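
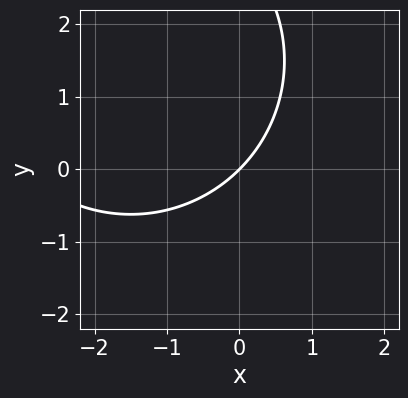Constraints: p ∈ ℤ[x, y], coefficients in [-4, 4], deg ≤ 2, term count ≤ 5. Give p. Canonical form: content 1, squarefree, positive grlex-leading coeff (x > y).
1. The degree is 2 — the shape is more complex than any degree-1 curve.
2. Observable constraints: one y-axis crossing is at y = 0; one x-axis crossing is at x = 0.
3. These observations pin down the coefficients.

x^2 + y^2 + 3*x - 3*y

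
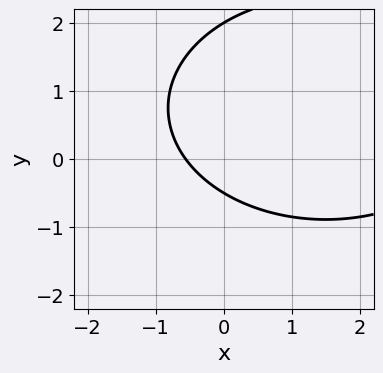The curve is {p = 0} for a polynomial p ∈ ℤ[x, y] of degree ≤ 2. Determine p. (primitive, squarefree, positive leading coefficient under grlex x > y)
x^2 + 2*y^2 - 3*x - 3*y - 2

(a) deg p = 2.
(b) Checking where it meets the axes: it meets the y-axis at y = 2 (among the integer gridlines).
(c) These observations pin down the coefficients.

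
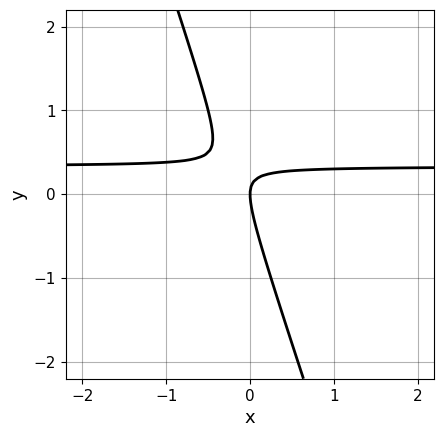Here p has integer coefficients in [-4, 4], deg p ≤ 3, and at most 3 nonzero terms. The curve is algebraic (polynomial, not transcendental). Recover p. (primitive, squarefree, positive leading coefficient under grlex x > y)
1. The degree is 2 — a generic line meets the curve in up to 2 points.
2. Reading off the gridlines: it meets the y-axis at y = 0 (among the integer gridlines); one x-axis crossing is at x = 0.
3. Assembling these constraints gives the stated polynomial.

3*x*y + y^2 - x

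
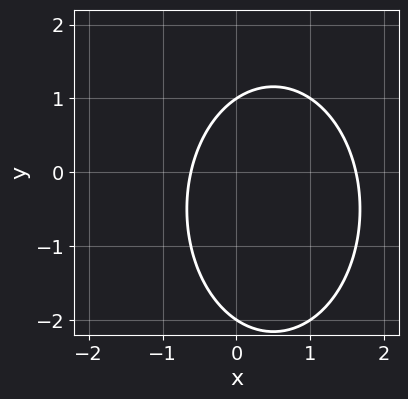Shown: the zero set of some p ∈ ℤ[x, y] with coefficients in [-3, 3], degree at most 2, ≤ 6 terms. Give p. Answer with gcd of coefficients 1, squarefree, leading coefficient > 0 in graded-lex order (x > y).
First, degree: the shape is more complex than any degree-1 curve, so deg p = 2.
Then, observable constraints: among the integer gridlines, it crosses the y-axis at y ∈ {-2, 1}.
Finally, solving for integer coefficients yields p as stated.

2*x^2 + y^2 - 2*x + y - 2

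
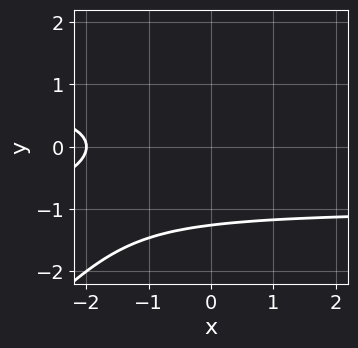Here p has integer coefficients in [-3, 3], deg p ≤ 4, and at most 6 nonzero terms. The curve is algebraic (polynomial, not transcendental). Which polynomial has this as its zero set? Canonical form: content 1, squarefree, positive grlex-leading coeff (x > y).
First, degree: no degree-2 curve has this shape, so deg p = 3.
Then, from the axis intercepts and sections: it crosses the x-axis at the gridline x = -2.
Finally, assembling these constraints gives the stated polynomial.

x*y^2 - y^3 - x - 2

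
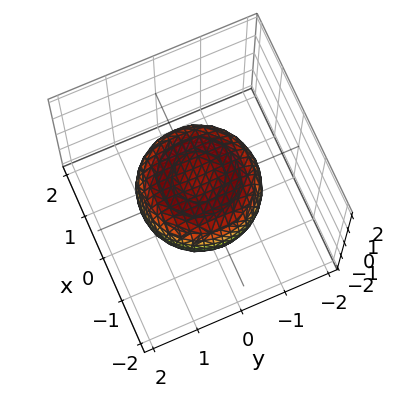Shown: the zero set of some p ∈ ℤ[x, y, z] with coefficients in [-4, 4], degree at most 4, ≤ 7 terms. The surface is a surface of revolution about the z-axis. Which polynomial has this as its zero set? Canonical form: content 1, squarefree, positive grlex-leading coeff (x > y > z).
(a) deg p = 4. The shape is more complex than any degree-3 surface.
(b) By symmetry, the surface is invariant under rotation about z: p = q(x² + y², z).
(c) Against the integer gridlines: a circular section at z = 0 has radius between 1 and 2.
(d) Putting this together gives p.

x^4 + 2*x^2*y^2 + y^4 - x^2 - y^2 + 2*z^2 - 1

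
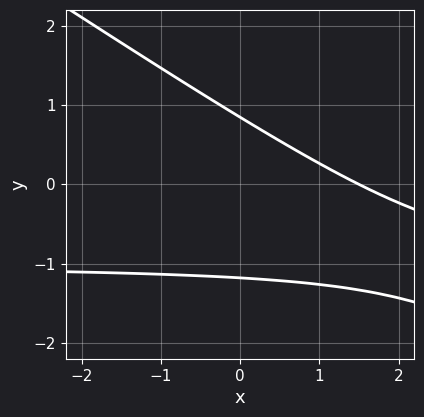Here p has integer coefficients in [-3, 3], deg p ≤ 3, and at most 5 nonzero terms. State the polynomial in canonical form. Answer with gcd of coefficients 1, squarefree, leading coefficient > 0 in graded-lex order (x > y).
1. Degree: a generic line meets the curve in up to 2 points, so deg p = 2.
2. Matching integer coefficients to the picture gives p.

2*x*y + 3*y^2 + 2*x + y - 3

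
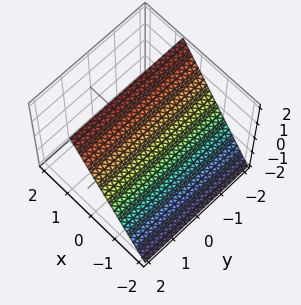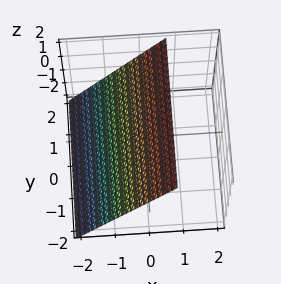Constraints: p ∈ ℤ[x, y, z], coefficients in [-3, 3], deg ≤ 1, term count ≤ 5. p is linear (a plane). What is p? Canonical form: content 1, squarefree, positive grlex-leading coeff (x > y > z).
3*x - 2*z + 2

Degree: the surface is flat (a plane), so deg p = 1.
From the visible intercepts: the surface avoids every integer y-axis point in the box; it crosses the z-axis at the gridline z = 1.
Fitting integer coefficients to these (and the overall shape) gives p.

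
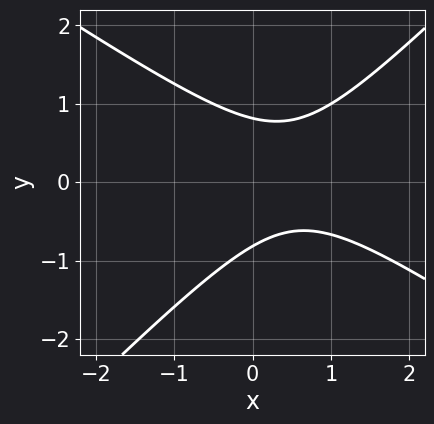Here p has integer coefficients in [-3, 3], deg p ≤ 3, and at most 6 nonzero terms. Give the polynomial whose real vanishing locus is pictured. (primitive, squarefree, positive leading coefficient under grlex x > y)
The degree is 2 — a generic line meets the curve in up to 2 points.
Reading off the gridlines: it misses every integer gridline on the x-axis.
Putting this together gives p.

2*x^2 + x*y - 3*y^2 - 2*x + 2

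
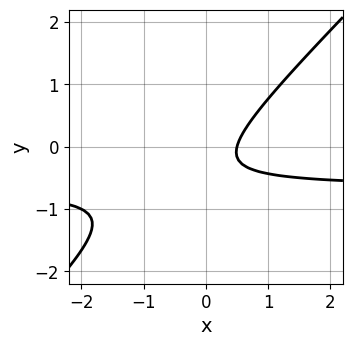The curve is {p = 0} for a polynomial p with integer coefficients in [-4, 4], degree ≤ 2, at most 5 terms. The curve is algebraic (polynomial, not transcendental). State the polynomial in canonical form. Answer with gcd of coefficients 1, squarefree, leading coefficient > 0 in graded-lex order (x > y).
3*x*y - 3*y^2 + 2*x - 2*y - 1

1. Degree: no degree-1 curve has this shape, so deg p = 2.
2. Checking where it meets the axes: no y-intercept at any integer in the box.
3. Fitting integer coefficients to these (and the overall shape) gives p.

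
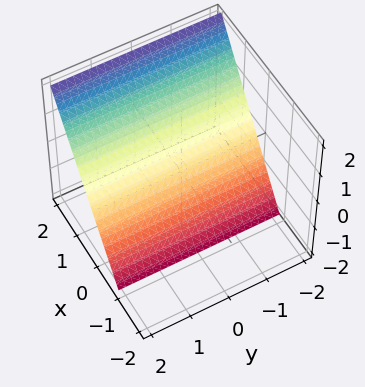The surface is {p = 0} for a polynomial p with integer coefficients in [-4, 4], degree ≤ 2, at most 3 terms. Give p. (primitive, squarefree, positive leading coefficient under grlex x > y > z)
3*x - 2*z - 2

1. The degree is 1 — the surface is flat (a plane).
2. Checking where it meets the axes: it misses every integer gridline on the y-axis; it crosses the z-axis at the gridline z = -1.
3. Together with the visible shape, these determine p as stated.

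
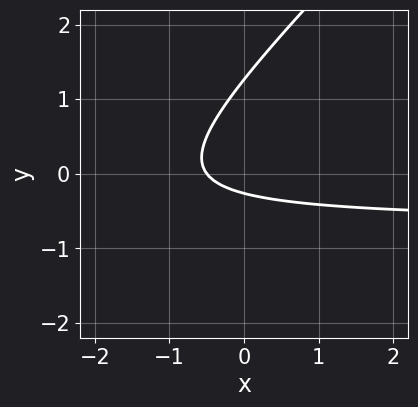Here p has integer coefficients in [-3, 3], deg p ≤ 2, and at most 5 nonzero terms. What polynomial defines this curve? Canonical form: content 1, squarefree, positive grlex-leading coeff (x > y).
(a) The degree is 2 — no degree-1 curve has this shape.
(b) Solving for integer coefficients yields p as stated.

3*x*y - 3*y^2 + 2*x + 3*y + 1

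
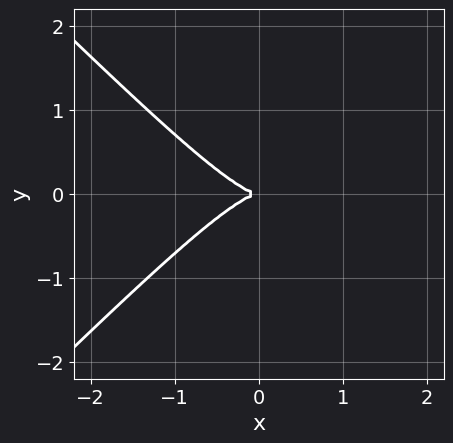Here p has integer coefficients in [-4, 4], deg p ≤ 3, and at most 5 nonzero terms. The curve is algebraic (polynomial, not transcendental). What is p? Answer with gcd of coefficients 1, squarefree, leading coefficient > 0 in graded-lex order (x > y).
x^3 - x*y^2 + y^2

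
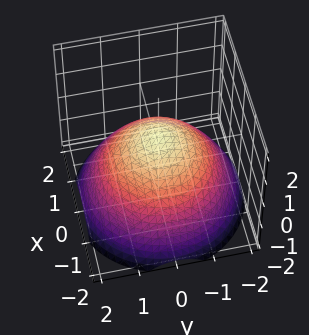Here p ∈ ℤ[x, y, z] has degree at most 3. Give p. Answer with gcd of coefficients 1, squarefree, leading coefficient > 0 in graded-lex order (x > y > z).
First, degree: a generic line meets the surface in up to 2 points, so deg p = 2.
Next, symmetries: the surface is invariant under rotation about z: p = q(x² + y², z).
Then, from the axis intercepts and sections: the y-axis gridline crossings are at y ∈ {-1, 1}; a circular section at z = -1 has radius between 1 and 2.
Finally, the integer polynomial consistent with all of this is the stated p. Check: (1, 0, 0) on the x-axis lies on the surface, and p(1, 0, 0) = 0. ✓

x^2 + y^2 + 2*z - 1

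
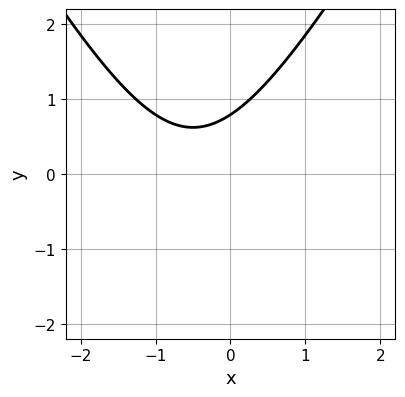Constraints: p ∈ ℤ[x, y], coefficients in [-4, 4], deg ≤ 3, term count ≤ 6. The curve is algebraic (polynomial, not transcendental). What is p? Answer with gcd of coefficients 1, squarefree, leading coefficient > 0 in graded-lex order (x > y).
deg p = 2. The shape is more complex than any degree-1 curve.
Observable constraints: the curve avoids every integer x-axis point in the box.
These observations pin down the coefficients.

3*x^2 - y^2 + 3*x - 3*y + 3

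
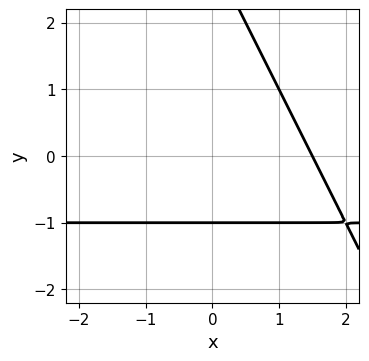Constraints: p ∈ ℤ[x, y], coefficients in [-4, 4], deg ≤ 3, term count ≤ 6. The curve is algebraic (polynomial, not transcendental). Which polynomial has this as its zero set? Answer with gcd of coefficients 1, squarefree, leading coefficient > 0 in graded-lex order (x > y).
2*x*y + y^2 + 2*x - 2*y - 3

1. deg p = 2.
2. From the axis intercepts and sections: it meets the y-axis at y = -1 (among the integer gridlines).
3. Fitting integer coefficients to these (and the overall shape) gives p.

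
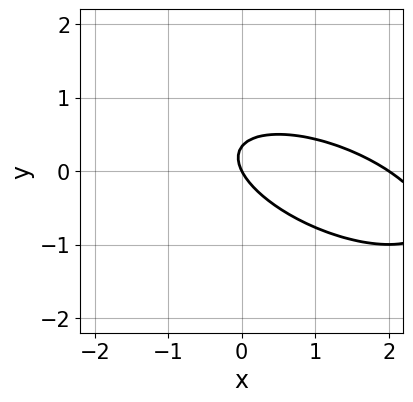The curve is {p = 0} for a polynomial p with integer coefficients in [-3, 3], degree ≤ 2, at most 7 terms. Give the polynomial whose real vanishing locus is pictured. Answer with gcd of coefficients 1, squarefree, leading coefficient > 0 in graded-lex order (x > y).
x^2 + 2*x*y + 3*y^2 - 2*x - y

(a) Degree: a generic line meets the curve in up to 2 points, so deg p = 2.
(b) Reading off the gridlines: among the integer gridlines, it crosses the x-axis at x ∈ {0, 2}; it meets the y-axis at y = 0 (among the integer gridlines).
(c) These observations pin down the coefficients.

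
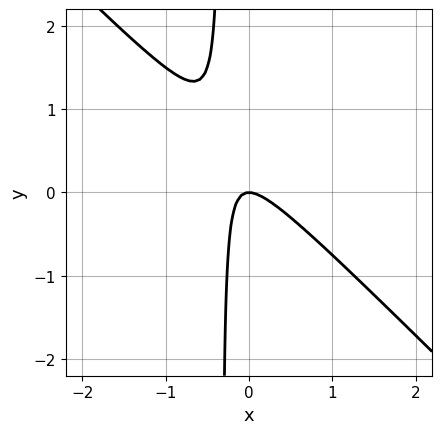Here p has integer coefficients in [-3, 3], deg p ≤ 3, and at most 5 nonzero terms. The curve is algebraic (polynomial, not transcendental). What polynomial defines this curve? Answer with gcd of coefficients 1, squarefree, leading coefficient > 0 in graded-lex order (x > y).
1. The degree is 2 — the shape is more complex than any degree-1 curve.
2. Reading off the gridlines: one y-axis crossing is at y = 0; it crosses the x-axis at the gridline x = 0.
3. The integer polynomial consistent with all of this is the stated p.

3*x^2 + 3*x*y + y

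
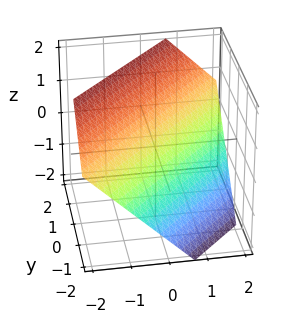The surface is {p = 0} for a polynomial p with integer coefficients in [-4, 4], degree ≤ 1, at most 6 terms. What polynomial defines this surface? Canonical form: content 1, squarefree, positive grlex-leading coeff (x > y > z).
(a) deg p = 1.
(b) The integer polynomial consistent with all of this is the stated p.

3*x - 3*y + 3*z - 2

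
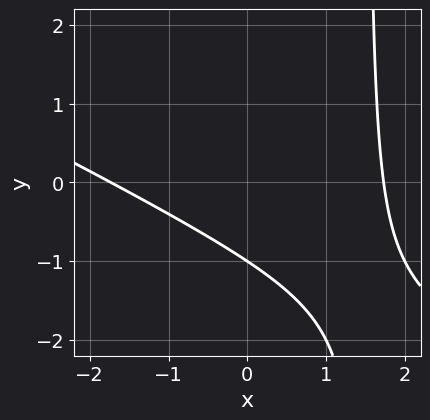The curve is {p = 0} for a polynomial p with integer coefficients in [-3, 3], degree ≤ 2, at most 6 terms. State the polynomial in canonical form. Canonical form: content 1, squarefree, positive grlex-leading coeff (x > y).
First, deg p = 2. The shape is more complex than any degree-1 curve.
Next, observable constraints: it meets the y-axis at y = -1 (among the integer gridlines).
Finally, together with the visible shape, these determine p as stated.

x^2 + 2*x*y - 3*y - 3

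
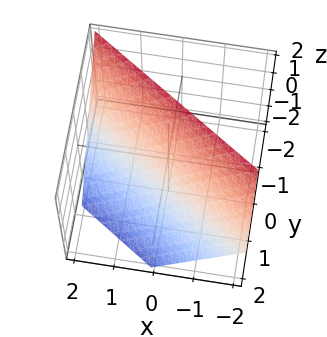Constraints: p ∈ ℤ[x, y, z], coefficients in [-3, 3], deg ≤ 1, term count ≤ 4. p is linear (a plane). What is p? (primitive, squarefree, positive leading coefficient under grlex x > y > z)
2*x + 3*y + 2*z - 2

(a) Degree: the surface is flat (a plane), so deg p = 1.
(b) Observable constraints: it meets the z-axis at z = 1 (among the integer gridlines); one x-axis crossing is at x = 1.
(c) Matching integer coefficients to the picture gives p.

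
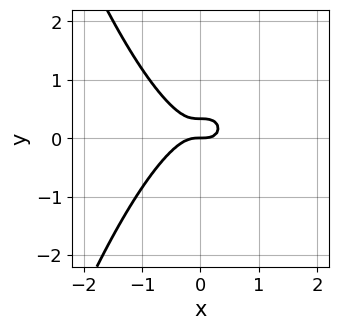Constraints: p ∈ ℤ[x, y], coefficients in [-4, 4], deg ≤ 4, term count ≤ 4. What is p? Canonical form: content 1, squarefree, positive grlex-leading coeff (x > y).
3*x^3 + 3*y^2 - y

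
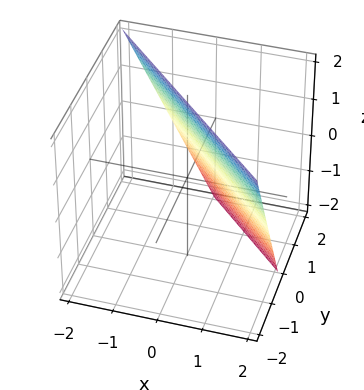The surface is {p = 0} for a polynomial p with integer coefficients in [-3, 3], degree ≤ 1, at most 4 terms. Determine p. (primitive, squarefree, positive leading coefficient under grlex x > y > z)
2*x + 2*y + z - 2

1. The degree is 1 — every cross-section is a straight line — this is a plane.
2. From the axis intercepts and sections: it meets the z-axis at z = 2 (among the integer gridlines); it crosses the y-axis at the gridline y = 1.
3. Together with the visible shape, these determine p as stated.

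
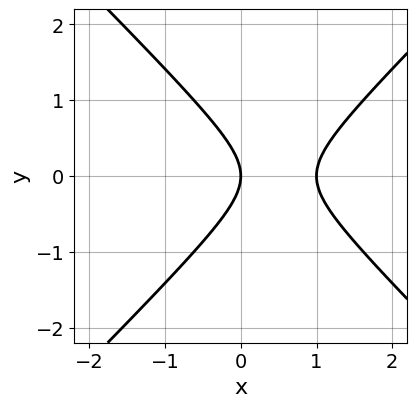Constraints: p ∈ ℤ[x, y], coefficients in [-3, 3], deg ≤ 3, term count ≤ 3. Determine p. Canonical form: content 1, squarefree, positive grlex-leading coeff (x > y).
x^2 - y^2 - x

(a) The degree is 2 — the shape is more complex than any degree-1 curve.
(b) Symmetries: the y ↦ −y reflection is a symmetry, so y appears only in even powers.
(c) Against the integer gridlines: among the integer gridlines, it crosses the x-axis at x ∈ {0, 1}; it crosses the y-axis at the gridline y = 0.
(d) Putting this together gives p.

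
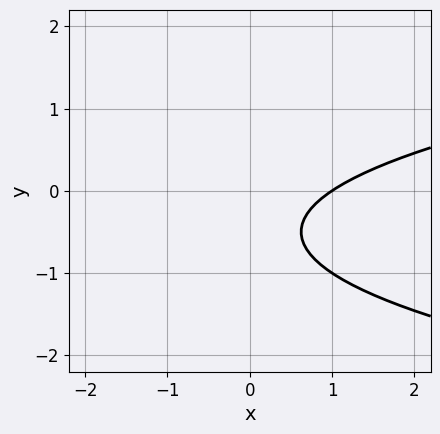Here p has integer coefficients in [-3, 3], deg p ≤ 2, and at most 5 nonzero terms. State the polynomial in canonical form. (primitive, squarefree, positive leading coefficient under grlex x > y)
First, the degree is 2 — no degree-1 curve has this shape.
Then, against the integer gridlines: no y-intercept at any integer in the box; it crosses the x-axis at the gridline x = 1.
Finally, putting this together gives p.

3*y^2 - 2*x + 3*y + 2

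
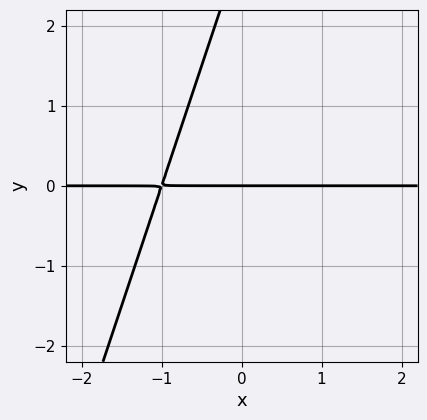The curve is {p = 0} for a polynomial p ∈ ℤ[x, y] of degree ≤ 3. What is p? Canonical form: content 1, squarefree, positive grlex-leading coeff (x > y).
3*x*y - y^2 + 3*y

First, degree: the shape is more complex than any degree-1 curve, so deg p = 2.
Then, from the axis intercepts and sections: it crosses the y-axis at the gridline y = 0; the visible x-axis segment lies entirely on the curve.
Finally, assembling these constraints gives the stated polynomial.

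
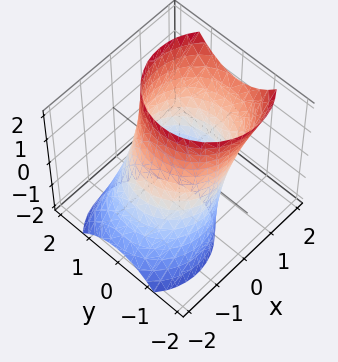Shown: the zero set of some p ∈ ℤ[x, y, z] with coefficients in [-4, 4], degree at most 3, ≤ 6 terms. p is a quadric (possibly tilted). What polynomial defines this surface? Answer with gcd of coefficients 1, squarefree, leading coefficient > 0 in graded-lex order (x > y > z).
2*x^2 - 2*x*z + 2*y^2 - 3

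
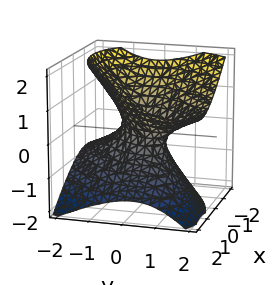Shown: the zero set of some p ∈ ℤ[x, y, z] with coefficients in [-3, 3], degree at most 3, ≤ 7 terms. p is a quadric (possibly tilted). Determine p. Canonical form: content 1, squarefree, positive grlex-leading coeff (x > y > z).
2*x^2 - 2*x*y + 2*y^2 - 2*y*z - 3*z^2 - 1

(a) deg p = 2. A generic line meets the surface in up to 2 points.
(b) Against the integer gridlines: the surface avoids every integer z-axis point in the box.
(c) Assembling these constraints gives the stated polynomial.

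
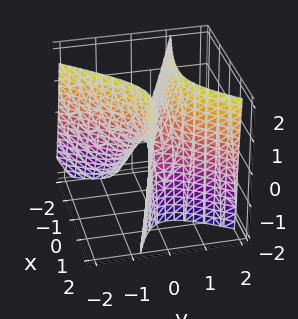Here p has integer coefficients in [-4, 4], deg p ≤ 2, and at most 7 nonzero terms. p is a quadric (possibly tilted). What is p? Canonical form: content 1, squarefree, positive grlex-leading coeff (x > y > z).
x^2 + 3*x*y - x*z - 3*y^2 + z

First, degree: no degree-1 surface has this shape, so deg p = 2.
Next, against the integer gridlines: one z-axis crossing is at z = 0; one y-axis crossing is at y = 0; it meets the x-axis at x = 0 (among the integer gridlines).
Finally, the integer polynomial consistent with all of this is the stated p.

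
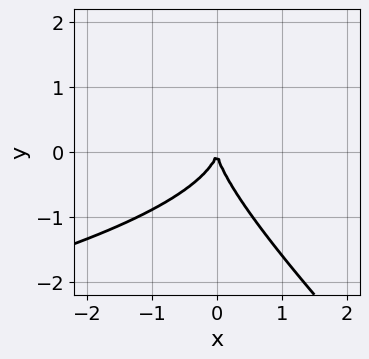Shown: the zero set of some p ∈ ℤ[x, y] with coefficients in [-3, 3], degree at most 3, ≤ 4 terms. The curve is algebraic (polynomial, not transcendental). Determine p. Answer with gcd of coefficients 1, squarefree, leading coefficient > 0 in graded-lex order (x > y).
1. deg p = 3. The shape is more complex than any degree-2 curve.
2. Checking where it meets the axes: one y-axis crossing is at y = 0; it crosses the x-axis at the gridline x = 0.
3. These observations pin down the coefficients.

2*x*y^2 + 2*y^3 + 3*x^2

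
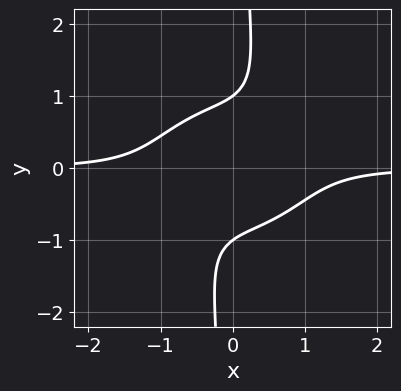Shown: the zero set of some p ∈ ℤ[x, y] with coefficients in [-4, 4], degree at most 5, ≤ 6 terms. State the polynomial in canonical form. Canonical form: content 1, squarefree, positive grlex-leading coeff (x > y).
3*x^3*y + 3*x*y^3 - 2*y^2 + 2

First, the degree is 4 — the shape is more complex than any degree-3 curve.
Next, from the axis intercepts and sections: no x-intercept at any integer in the box; the y-axis gridline crossings are at y ∈ {-1, 1}.
Finally, these observations pin down the coefficients.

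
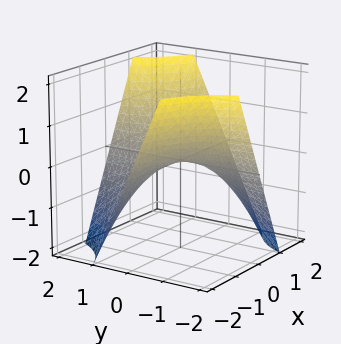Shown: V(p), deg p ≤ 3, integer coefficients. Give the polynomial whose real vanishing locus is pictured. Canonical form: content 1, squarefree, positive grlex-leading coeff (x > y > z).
First, deg p = 2. A saddle surface; a quadric.
Then, observable constraints: the visible x-axis segment lies entirely on the surface; it meets the z-axis at z = 0 (among the integer gridlines); the visible y-axis segment lies entirely on the surface.
Finally, the integer polynomial consistent with all of this is the stated p.

x*y - z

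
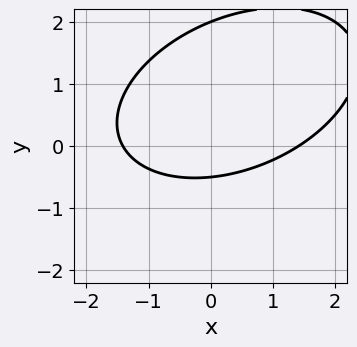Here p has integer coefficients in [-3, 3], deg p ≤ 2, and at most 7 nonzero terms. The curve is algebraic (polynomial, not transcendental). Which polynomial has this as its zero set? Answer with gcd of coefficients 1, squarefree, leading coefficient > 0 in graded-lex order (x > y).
1. deg p = 2. No degree-1 curve has this shape.
2. From the axis intercepts and sections: it meets the y-axis at y = 2 (among the integer gridlines).
3. The integer polynomial consistent with all of this is the stated p.

x^2 - x*y + 2*y^2 - 3*y - 2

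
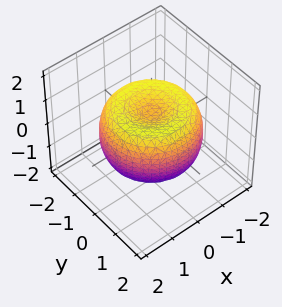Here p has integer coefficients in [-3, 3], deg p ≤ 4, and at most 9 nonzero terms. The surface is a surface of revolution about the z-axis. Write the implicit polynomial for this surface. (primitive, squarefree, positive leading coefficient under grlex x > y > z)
First, deg p = 4.
Then, by symmetry, the z-axis is an axis of rotation, so x and y enter only as x² + y².
Then, from the visible intercepts: a circular section at z = -1 has radius exactly 1.
Finally, matching integer coefficients to the picture gives p.

x^4 + 2*x^2*y^2 + y^4 - 2*x^2 - 2*y^2 + 2*z^2 - 1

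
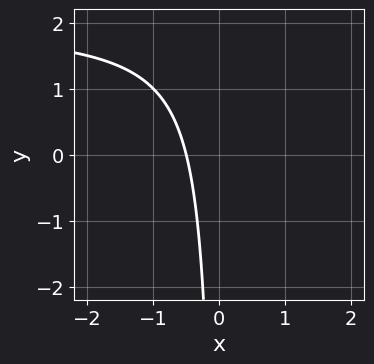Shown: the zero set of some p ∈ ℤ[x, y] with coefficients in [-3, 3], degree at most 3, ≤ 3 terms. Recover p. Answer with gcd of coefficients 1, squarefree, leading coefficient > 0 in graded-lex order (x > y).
x*y - 2*x - 1

deg p = 2. A generic line meets the curve in up to 2 points.
Checking where it meets the axes: it misses every integer gridline on the y-axis.
Fitting integer coefficients to these (and the overall shape) gives p.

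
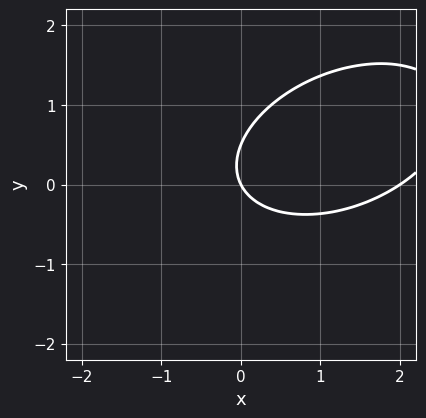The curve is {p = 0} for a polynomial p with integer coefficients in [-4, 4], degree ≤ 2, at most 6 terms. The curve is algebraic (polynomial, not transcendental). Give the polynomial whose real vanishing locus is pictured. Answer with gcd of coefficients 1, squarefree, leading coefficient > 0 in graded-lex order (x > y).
(a) The degree is 2 — a generic line meets the curve in up to 2 points.
(b) Observable constraints: among the integer gridlines, it crosses the x-axis at x ∈ {0, 2}; it crosses the y-axis at the gridline y = 0.
(c) Putting this together gives p.

x^2 - x*y + 2*y^2 - 2*x - y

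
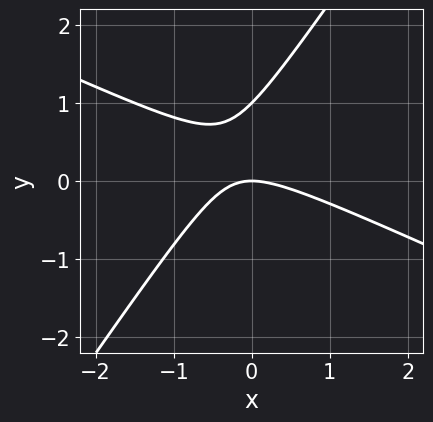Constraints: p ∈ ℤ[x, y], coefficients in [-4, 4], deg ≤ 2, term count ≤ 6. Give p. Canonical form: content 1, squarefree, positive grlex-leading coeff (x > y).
1. deg p = 2. The shape is more complex than any degree-1 curve.
2. From the axis intercepts and sections: it meets the x-axis at x = 0 (among the integer gridlines); the y-axis gridline crossings are at y ∈ {0, 1}.
3. The integer polynomial consistent with all of this is the stated p.

2*x^2 + 3*x*y - 3*y^2 + 3*y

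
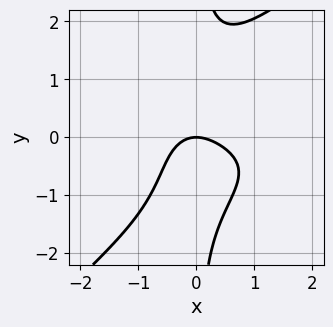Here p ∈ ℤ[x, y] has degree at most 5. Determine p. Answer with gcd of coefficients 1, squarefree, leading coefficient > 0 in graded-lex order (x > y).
3*x^2*y^2 - 3*x*y^3 + 3*x^2 + 2*x*y + 3*y

(a) Degree: the shape is more complex than any degree-3 curve, so deg p = 4.
(b) Against the integer gridlines: one x-axis crossing is at x = 0; it crosses the y-axis at the gridline y = 0.
(c) Together with the visible shape, these determine p as stated.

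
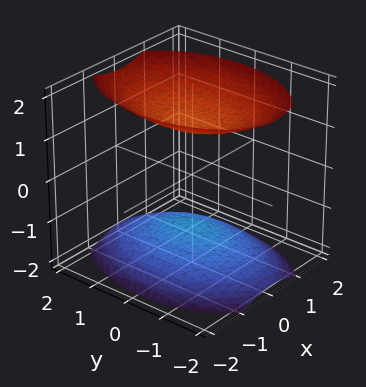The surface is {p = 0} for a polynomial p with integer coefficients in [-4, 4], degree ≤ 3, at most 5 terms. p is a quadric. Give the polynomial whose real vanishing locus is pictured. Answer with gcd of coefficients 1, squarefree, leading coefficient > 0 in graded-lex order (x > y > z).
The picture has 2 separate pieces. They look like related sheets of one shape, so recover p as a whole.
The degree is 2 — two sheets facing apart; a quadric.
Symmetries: it's symmetric under y → −y, forcing even powers of y; mirror symmetry z ↦ −z ⇒ only even powers of z; the x ↦ −x reflection is a symmetry, so x appears only in even powers.
Reading off the gridlines: no y-intercept at any integer in the box; the surface avoids every integer x-axis point in the box.
Assembling these constraints gives the stated polynomial.

2*x^2 + y^2 - 2*z^2 + 3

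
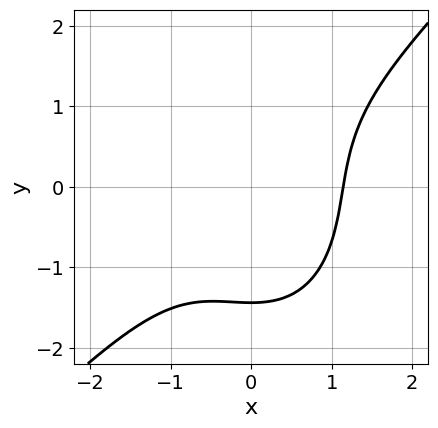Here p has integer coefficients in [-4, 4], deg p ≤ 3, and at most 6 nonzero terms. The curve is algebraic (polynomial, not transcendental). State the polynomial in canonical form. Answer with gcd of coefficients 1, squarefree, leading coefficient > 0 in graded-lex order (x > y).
(a) The degree is 3 — no degree-2 curve has this shape.
(b) Matching integer coefficients to the picture gives p.

2*x^3 - x^2*y - y^3 - 3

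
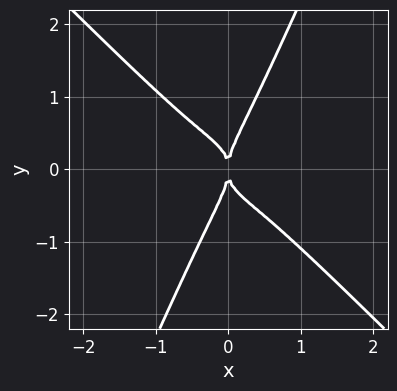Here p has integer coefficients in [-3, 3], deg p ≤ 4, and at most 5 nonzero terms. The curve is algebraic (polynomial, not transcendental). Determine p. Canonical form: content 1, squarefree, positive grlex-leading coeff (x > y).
3*x^4 + 2*x*y^3 - y^4 + x^2

The degree is 4 — no degree-3 curve has this shape.
From the axis intercepts and sections: one y-axis crossing is at y = 0; it crosses the x-axis at the gridline x = 0.
The integer polynomial consistent with all of this is the stated p.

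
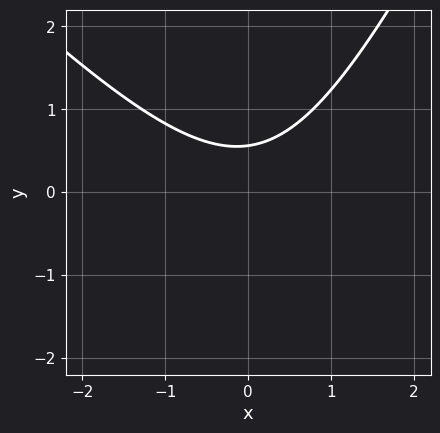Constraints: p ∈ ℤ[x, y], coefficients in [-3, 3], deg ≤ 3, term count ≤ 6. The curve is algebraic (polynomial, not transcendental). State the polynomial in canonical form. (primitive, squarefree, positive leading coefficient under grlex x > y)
2*x^2 + x*y - y^2 - 3*y + 2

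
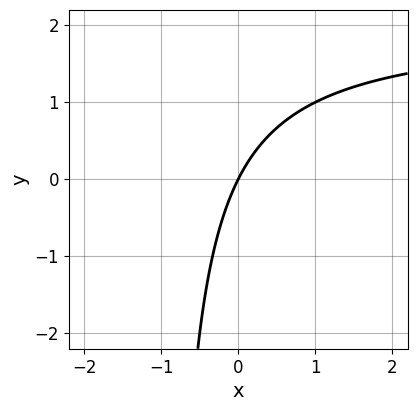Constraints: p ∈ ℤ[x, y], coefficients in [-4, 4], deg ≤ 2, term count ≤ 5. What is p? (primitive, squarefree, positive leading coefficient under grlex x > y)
1. deg p = 2. The shape is more complex than any degree-1 curve.
2. Observable constraints: it meets the y-axis at y = 0 (among the integer gridlines); it crosses the x-axis at the gridline x = 0.
3. Together with the visible shape, these determine p as stated.

x*y - 2*x + y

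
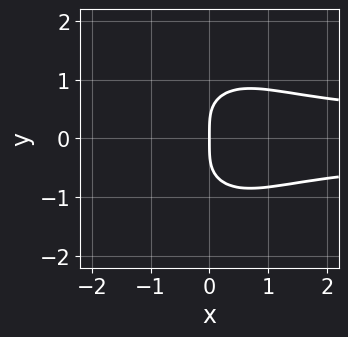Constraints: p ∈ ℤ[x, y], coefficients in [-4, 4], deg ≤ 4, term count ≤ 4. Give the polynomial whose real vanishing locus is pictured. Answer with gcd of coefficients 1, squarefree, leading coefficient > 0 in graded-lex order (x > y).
First, the degree is 4 — no degree-3 curve has this shape.
Next, symmetries: the y ↦ −y reflection is a symmetry, so y appears only in even powers.
Then, against the integer gridlines: it crosses the y-axis at the gridline y = 0; one x-axis crossing is at x = 0.
Finally, the integer polynomial consistent with all of this is the stated p.

3*x^2*y^2 + 2*y^4 - 3*x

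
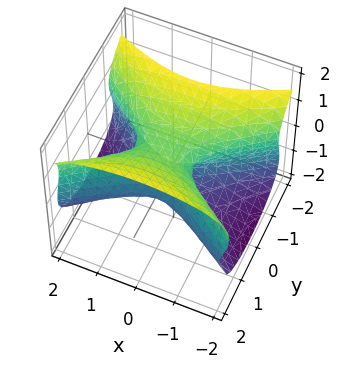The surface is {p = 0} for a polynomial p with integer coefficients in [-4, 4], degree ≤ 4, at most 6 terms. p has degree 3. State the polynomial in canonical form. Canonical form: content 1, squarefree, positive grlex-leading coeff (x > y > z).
(a) The degree is 3 — no degree-2 surface has this shape.
(b) Observable constraints: it meets the x-axis at x = 0 (among the integer gridlines); it crosses the z-axis at the gridline z = 0; among the integer gridlines, it crosses the y-axis at y ∈ {0, 1}.
(c) Putting this together gives p.

2*z^3 + x^2 - 2*y^2 - 3*z^2 + 2*y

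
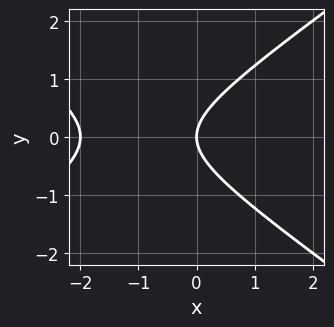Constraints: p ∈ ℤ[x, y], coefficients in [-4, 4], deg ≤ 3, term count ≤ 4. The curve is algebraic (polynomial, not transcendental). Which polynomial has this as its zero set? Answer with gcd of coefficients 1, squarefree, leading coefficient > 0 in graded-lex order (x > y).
First, degree: no degree-1 curve has this shape, so deg p = 2.
Next, symmetries: it's symmetric under y → −y, forcing even powers of y.
Next, checking where it meets the axes: it crosses the y-axis at the gridline y = 0; the x-axis gridline crossings are at x ∈ {-2, 0}.
Finally, putting this together gives p.

x^2 - 2*y^2 + 2*x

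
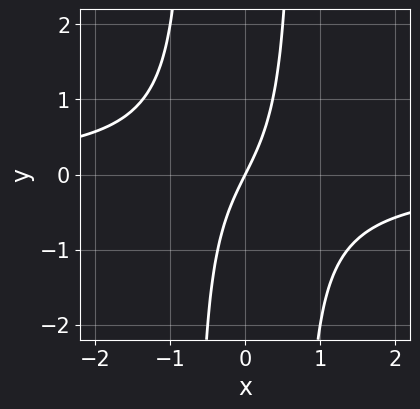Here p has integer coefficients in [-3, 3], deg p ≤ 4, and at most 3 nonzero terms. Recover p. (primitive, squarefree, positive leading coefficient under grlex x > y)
First, the degree is 3 — a generic line meets the curve in up to 3 points.
Then, observable constraints: it crosses the x-axis at the gridline x = 0; it crosses the y-axis at the gridline y = 0.
Finally, the integer polynomial consistent with all of this is the stated p.

2*x^2*y + 2*x - y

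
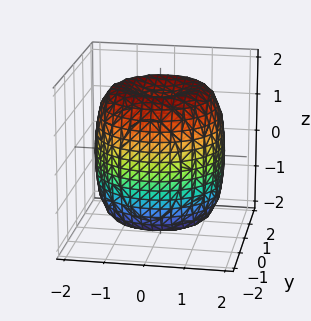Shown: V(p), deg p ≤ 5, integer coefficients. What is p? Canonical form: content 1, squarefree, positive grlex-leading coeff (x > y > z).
x^4 + 2*x^2*y^2 + y^4 - 2*x^2 - 2*y^2 + z^2 - 2

First, deg p = 4.
Next, symmetries: rotational symmetry about the z-axis ⇒ p depends on x, y only through x² + y².
Then, checking where it meets the axes: a circular section at z = 0 has radius between 1 and 2.
Finally, together with the visible shape, these determine p as stated.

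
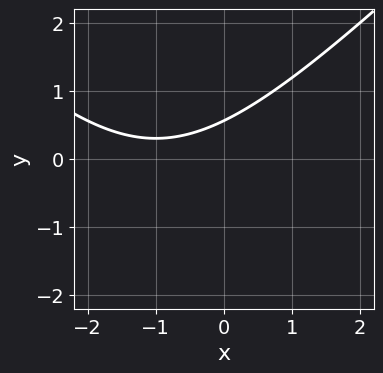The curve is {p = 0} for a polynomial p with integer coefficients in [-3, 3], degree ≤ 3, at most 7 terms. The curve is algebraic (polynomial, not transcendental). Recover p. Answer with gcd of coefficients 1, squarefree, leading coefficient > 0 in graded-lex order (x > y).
x^2 - y^2 + 2*x - 3*y + 2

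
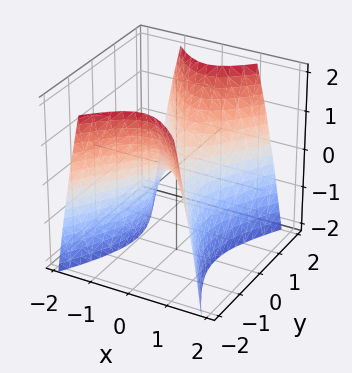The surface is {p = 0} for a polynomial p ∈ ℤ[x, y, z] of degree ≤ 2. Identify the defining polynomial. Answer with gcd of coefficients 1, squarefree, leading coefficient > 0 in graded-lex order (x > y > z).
1. Degree: a saddle surface; a quadric, so deg p = 2.
2. Symmetries: it's symmetric under x → −x, forcing even powers of x; it's symmetric under y → −y, forcing even powers of y.
3. From the visible intercepts: it meets the x-axis at x = 0 (among the integer gridlines); one z-axis crossing is at z = 0; it meets the y-axis at y = 0 (among the integer gridlines).
4. Solving for integer coefficients yields p as stated.

2*x^2 - y^2 + z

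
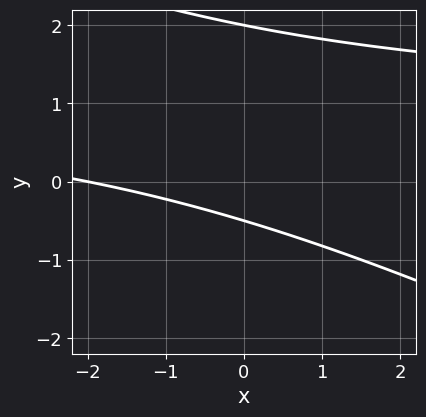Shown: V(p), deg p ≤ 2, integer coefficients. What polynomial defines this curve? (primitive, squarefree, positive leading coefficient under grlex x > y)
First, the degree is 2 — no degree-1 curve has this shape.
Next, from the visible intercepts: it crosses the y-axis at the gridline y = 2; one x-axis crossing is at x = -2.
Finally, putting this together gives p.

x*y + 2*y^2 - x - 3*y - 2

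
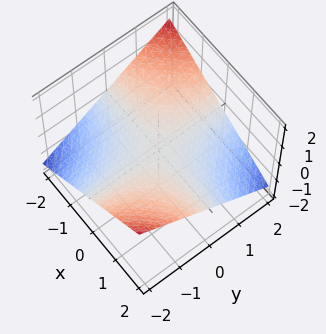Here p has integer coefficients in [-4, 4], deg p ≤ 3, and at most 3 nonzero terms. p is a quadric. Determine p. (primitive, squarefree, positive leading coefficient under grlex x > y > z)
The degree is 2 — a saddle surface; a quadric.
Against the integer gridlines: every point of the y-axis in the box is on the surface; every point of the x-axis in the box is on the surface; one z-axis crossing is at z = 0.
Matching integer coefficients to the picture gives p.

x*y + 3*z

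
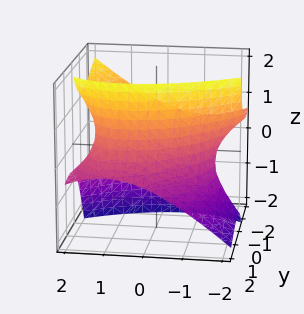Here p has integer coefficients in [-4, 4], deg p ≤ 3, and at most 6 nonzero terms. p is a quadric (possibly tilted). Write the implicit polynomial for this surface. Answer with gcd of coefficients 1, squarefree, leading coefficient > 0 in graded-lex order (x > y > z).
x^2 - x*y + y^2 + 2*y*z - z^2 - 2

1. deg p = 2. No degree-1 surface has this shape.
2. Reading off the gridlines: no z-intercept at any integer in the box.
3. Solving for integer coefficients yields p as stated.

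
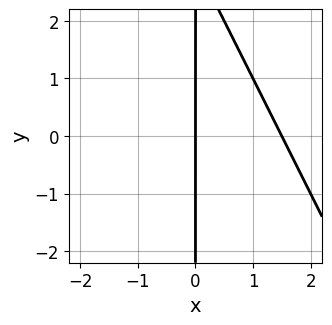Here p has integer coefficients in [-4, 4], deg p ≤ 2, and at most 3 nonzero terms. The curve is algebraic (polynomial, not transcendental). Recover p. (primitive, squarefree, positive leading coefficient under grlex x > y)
First, degree: no degree-1 curve has this shape, so deg p = 2.
Then, from the axis intercepts and sections: the visible y-axis segment lies entirely on the curve; it crosses the x-axis at the gridline x = 0.
Finally, assembling these constraints gives the stated polynomial.

2*x^2 + x*y - 3*x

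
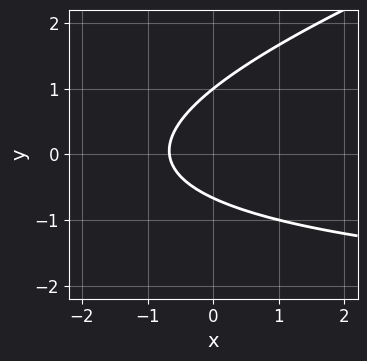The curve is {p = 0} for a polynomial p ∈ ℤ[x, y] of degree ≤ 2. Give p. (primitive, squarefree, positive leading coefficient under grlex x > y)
(a) The degree is 2 — no degree-1 curve has this shape.
(b) From the axis intercepts and sections: one y-axis crossing is at y = 1.
(c) Matching integer coefficients to the picture gives p.

x*y - 3*y^2 + 3*x + y + 2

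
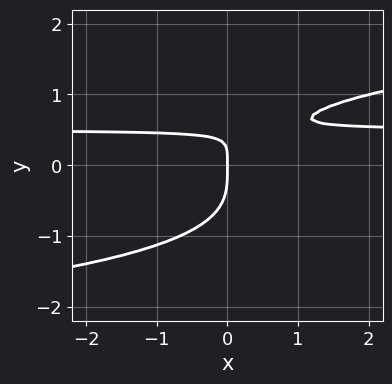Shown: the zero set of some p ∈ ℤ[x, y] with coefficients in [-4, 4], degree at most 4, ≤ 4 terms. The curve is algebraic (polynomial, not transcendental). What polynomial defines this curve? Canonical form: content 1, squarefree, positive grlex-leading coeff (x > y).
2*y^4 - 2*x*y + x

deg p = 4. A generic line meets the curve in up to 4 points.
Observable constraints: it crosses the y-axis at the gridline y = 0; one x-axis crossing is at x = 0.
Matching integer coefficients to the picture gives p.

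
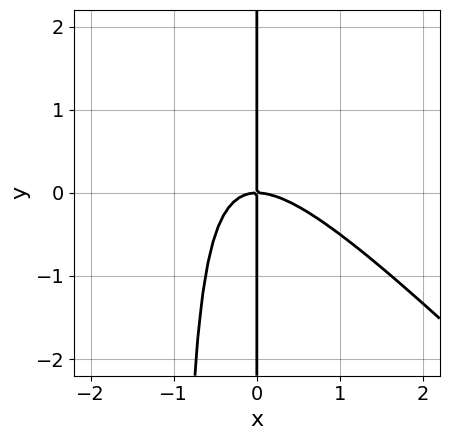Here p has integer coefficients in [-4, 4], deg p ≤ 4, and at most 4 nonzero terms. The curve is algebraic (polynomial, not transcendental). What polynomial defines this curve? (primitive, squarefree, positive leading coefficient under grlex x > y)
(a) deg p = 3. The shape is more complex than any degree-2 curve.
(b) Observable constraints: it crosses the x-axis at the gridline x = 0; every point of the y-axis in the box is on the curve.
(c) Fitting integer coefficients to these (and the overall shape) gives p.

x^3 + x^2*y + x*y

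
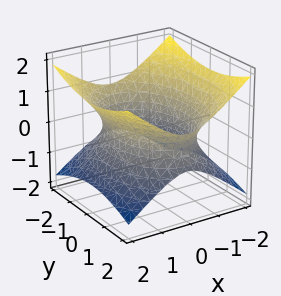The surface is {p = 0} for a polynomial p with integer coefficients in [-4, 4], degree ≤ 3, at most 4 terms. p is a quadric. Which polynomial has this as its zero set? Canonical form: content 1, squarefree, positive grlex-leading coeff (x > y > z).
2*x^2 + y^2 - 3*z^2 - 3

Degree: an hourglass — one-sheet hyperboloid; a quadric, so deg p = 2.
Symmetries: mirror symmetry z ↦ −z ⇒ only even powers of z; mirror symmetry y ↦ −y ⇒ only even powers of y; it's symmetric under x → −x, forcing even powers of x.
Reading off the gridlines: no z-intercept at any integer in the box.
These observations pin down the coefficients.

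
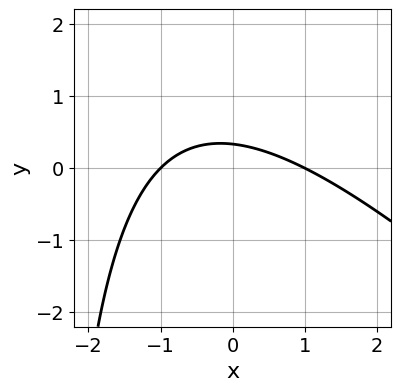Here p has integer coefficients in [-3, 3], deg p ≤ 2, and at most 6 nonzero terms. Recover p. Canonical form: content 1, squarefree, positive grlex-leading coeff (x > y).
(a) deg p = 2. A generic line meets the curve in up to 2 points.
(b) Checking where it meets the axes: the x-axis gridline crossings are at x ∈ {-1, 1}.
(c) The integer polynomial consistent with all of this is the stated p.

x^2 + x*y + 3*y - 1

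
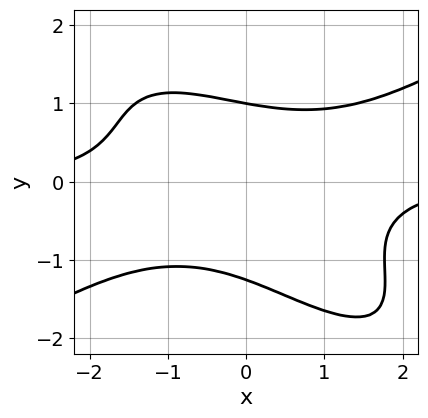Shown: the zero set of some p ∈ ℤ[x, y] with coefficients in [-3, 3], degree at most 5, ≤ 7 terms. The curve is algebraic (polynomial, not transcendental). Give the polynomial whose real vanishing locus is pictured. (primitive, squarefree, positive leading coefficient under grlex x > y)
x^3*y - 2*x*y^3 - 2*y^4 - y^3 + 3

deg p = 4. No degree-3 curve has this shape.
Reading off the gridlines: it meets the y-axis at y = 1 (among the integer gridlines); it misses every integer gridline on the x-axis.
Together with the visible shape, these determine p as stated.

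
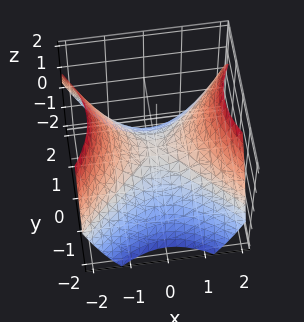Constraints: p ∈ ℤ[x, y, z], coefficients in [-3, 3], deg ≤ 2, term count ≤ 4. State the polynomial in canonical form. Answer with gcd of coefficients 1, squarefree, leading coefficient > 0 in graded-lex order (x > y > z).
2*x^2 - 2*y^2 - 3*z

The degree is 2 — a hyperbolic paraboloid; a quadric.
Symmetries: the x ↦ −x reflection is a symmetry, so x appears only in even powers; it's symmetric under y → −y, forcing even powers of y.
Observable constraints: it crosses the z-axis at the gridline z = 0; it crosses the x-axis at the gridline x = 0; it crosses the y-axis at the gridline y = 0.
The integer polynomial consistent with all of this is the stated p.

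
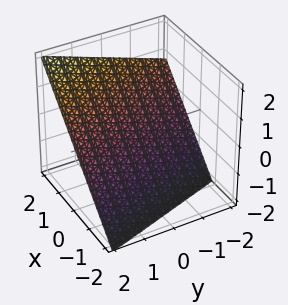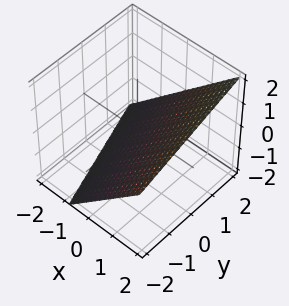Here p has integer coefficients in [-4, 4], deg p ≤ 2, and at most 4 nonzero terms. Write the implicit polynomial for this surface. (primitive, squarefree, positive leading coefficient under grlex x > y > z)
deg p = 1. The surface is flat (a plane).
From the visible intercepts: one y-axis crossing is at y = 2.
Solving for integer coefficients yields p as stated.

3*x + y - 3*z - 2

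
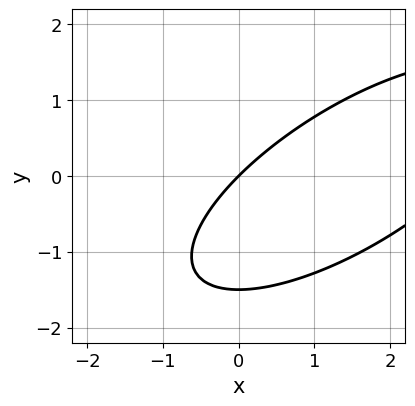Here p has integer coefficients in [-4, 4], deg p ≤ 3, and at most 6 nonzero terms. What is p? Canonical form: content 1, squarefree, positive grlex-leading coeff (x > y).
x^2 - 2*x*y + 2*y^2 - 3*x + 3*y

Degree: no degree-1 curve has this shape, so deg p = 2.
Reading off the gridlines: it crosses the y-axis at the gridline y = 0; it crosses the x-axis at the gridline x = 0.
Together with the visible shape, these determine p as stated.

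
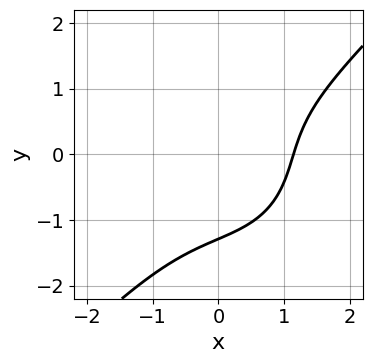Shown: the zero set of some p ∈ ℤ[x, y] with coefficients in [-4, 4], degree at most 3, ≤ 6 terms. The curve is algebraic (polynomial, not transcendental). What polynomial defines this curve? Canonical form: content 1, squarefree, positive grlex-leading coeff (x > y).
First, degree: no degree-2 curve has this shape, so deg p = 3.
Finally, putting this together gives p.

2*x^3 - 2*y^3 - 3*x*y + y - 3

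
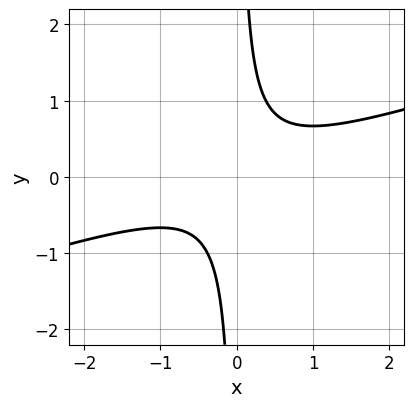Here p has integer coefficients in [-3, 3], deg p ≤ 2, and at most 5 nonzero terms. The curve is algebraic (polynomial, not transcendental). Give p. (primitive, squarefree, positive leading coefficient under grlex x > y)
1. The degree is 2 — a generic line meets the curve in up to 2 points.
2. Against the integer gridlines: it misses every integer gridline on the x-axis; the curve avoids every integer y-axis point in the box.
3. These observations pin down the coefficients.

x^2 - 3*x*y + 1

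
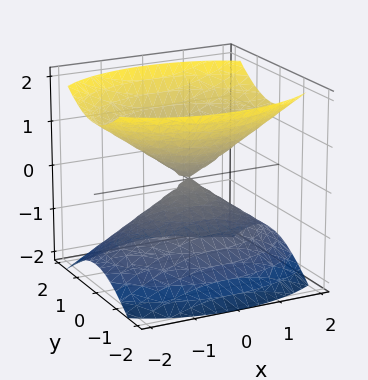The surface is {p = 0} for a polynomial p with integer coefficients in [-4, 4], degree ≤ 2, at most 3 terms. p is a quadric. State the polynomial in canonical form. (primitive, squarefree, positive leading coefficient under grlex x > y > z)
x^2 + 2*y^2 - 2*z^2

I count 2 distinct pieces. Treating them together as one polynomial.
deg p = 2. Two nappes meeting at a single point; a quadric.
Symmetries: it's symmetric under x → −x, forcing even powers of x; it's symmetric under y → −y, forcing even powers of y; it's symmetric under z → −z, forcing even powers of z.
Reading off the gridlines: it meets the z-axis at z = 0 (among the integer gridlines); it crosses the y-axis at the gridline y = 0; one x-axis crossing is at x = 0.
Solving for integer coefficients yields p as stated.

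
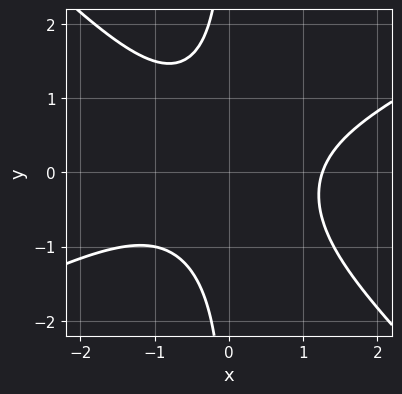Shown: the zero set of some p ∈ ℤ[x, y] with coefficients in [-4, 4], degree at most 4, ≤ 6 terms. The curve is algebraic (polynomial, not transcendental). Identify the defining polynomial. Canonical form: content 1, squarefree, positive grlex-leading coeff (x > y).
x^3 - x^2*y - 2*x*y^2 - 2

First, degree: no degree-2 curve has this shape, so deg p = 3.
Then, from the axis intercepts and sections: no y-intercept at any integer in the box.
Finally, assembling these constraints gives the stated polynomial.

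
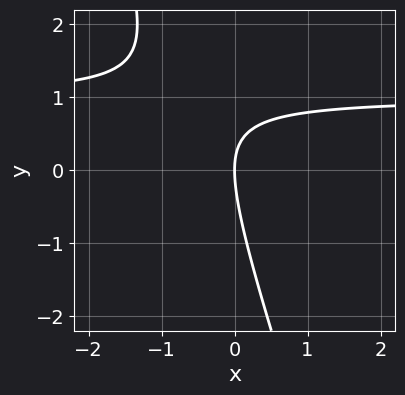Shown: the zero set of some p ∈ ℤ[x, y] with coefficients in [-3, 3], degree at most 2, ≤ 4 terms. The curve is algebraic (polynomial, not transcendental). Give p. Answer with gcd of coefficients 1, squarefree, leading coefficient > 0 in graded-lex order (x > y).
3*x*y + y^2 - 3*x

Degree: the shape is more complex than any degree-1 curve, so deg p = 2.
Observable constraints: one y-axis crossing is at y = 0; it meets the x-axis at x = 0 (among the integer gridlines).
Putting this together gives p.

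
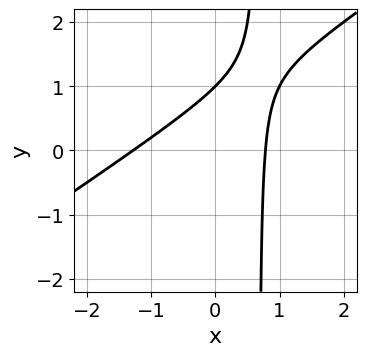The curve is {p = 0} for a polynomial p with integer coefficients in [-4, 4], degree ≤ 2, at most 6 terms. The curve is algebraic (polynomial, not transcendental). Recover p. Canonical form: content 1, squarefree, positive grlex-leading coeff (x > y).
2*x^2 - 3*x*y + x + 2*y - 2

(a) The degree is 2 — no degree-1 curve has this shape.
(b) Observable constraints: it meets the y-axis at y = 1 (among the integer gridlines).
(c) Putting this together gives p.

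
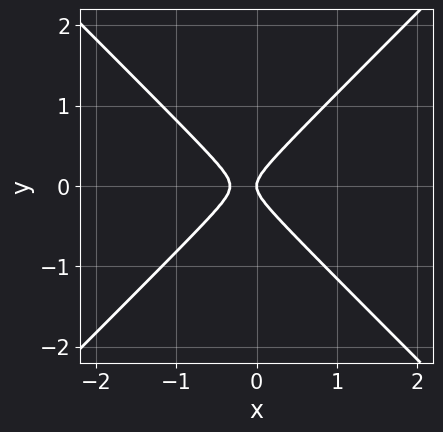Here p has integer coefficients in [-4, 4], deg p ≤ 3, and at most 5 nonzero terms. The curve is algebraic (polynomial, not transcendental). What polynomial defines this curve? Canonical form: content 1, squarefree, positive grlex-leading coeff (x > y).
3*x^2 - 3*y^2 + x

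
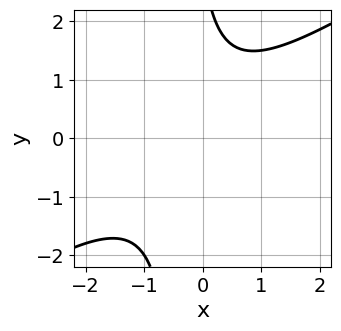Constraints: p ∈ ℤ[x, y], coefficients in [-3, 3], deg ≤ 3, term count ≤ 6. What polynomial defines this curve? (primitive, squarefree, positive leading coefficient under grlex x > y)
2*x^2 - 3*x*y + x - y + 3

1. deg p = 2. No degree-1 curve has this shape.
2. Reading off the gridlines: it misses every integer gridline on the y-axis; no x-intercept at any integer in the box.
3. These observations pin down the coefficients.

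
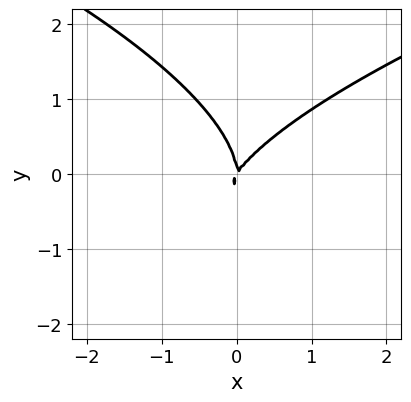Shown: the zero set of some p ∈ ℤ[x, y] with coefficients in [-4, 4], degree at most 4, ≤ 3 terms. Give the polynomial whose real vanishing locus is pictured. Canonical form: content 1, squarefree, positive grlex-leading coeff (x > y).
1. Degree: a generic line meets the curve in up to 3 points, so deg p = 3.
2. Against the integer gridlines: one y-axis crossing is at y = 0; it crosses the x-axis at the gridline x = 0.
3. Matching integer coefficients to the picture gives p.

2*y^3 - 3*x^2 + 2*x*y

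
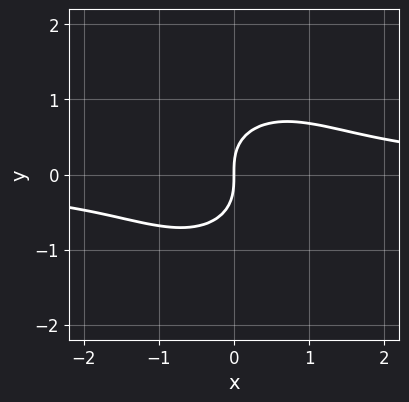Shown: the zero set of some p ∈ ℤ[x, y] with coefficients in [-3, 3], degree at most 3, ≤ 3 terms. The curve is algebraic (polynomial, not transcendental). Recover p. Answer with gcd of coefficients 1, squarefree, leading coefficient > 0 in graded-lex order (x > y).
1. Degree: no degree-2 curve has this shape, so deg p = 3.
2. From the axis intercepts and sections: it meets the y-axis at y = 0 (among the integer gridlines); it crosses the x-axis at the gridline x = 0.
3. Assembling these constraints gives the stated polynomial.

x^2*y + y^3 - x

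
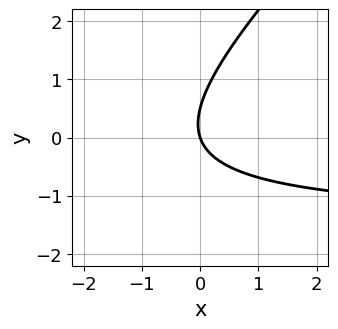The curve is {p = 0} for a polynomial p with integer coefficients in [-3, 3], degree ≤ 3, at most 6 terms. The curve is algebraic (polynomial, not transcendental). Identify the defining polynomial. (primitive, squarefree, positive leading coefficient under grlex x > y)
First, degree: a generic line meets the curve in up to 2 points, so deg p = 2.
Next, observable constraints: one x-axis crossing is at x = 0; one y-axis crossing is at y = 0.
Finally, solving for integer coefficients yields p as stated.

2*x*y - 2*y^2 + 3*x + y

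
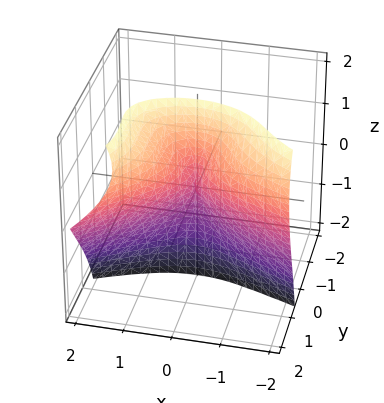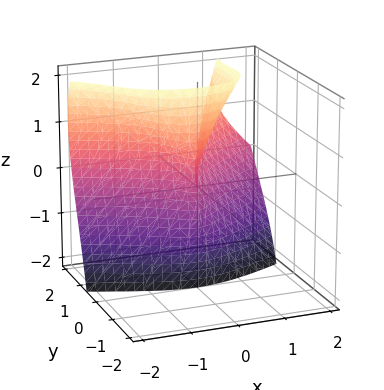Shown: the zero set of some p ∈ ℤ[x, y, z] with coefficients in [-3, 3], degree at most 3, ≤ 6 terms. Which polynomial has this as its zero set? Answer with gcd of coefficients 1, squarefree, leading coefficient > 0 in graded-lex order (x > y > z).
x*y^2 - 2*y^3 + 3*y^2*z - 2*y*z^2 + 2*x^2

First, deg p = 3. The shape is more complex than any degree-2 surface.
Then, against the integer gridlines: it crosses the x-axis at the gridline x = 0; every point of the z-axis in the box is on the surface; it crosses the y-axis at the gridline y = 0.
Finally, the integer polynomial consistent with all of this is the stated p.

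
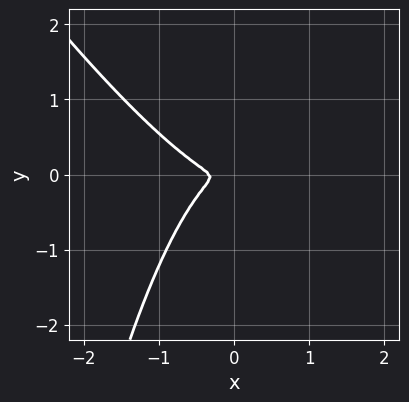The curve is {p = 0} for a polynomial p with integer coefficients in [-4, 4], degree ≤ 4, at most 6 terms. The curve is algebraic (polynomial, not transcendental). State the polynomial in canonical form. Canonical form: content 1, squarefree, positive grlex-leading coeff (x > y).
1. Degree: the shape is more complex than any degree-2 curve, so deg p = 3.
2. Matching integer coefficients to the picture gives p.

3*x^3 + 2*x^2*y + x^2 + 3*y^2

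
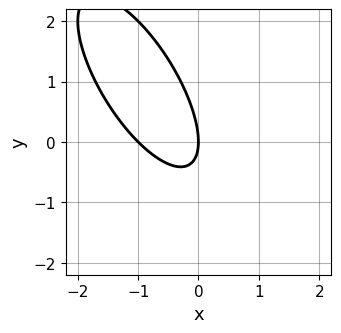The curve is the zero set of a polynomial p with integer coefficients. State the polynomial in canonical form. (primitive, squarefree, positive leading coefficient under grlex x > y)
2*x^2 + 2*x*y + y^2 + 2*x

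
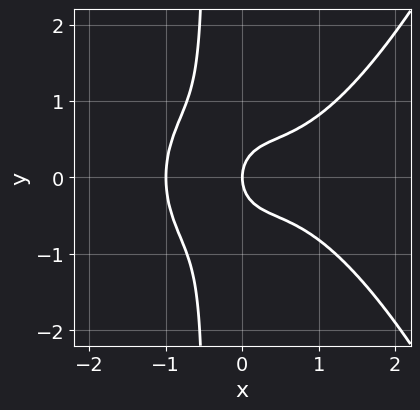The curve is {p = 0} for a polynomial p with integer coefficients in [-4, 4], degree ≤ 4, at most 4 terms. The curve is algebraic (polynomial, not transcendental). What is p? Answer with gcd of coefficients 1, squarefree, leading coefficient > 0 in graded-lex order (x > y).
x^4 - 2*x*y^2 - y^2 + x

First, the degree is 4 — a generic line meets the curve in up to 4 points.
Then, symmetries: it's symmetric under y → −y, forcing even powers of y.
Next, reading off the gridlines: among the integer gridlines, it crosses the x-axis at x ∈ {-1, 0}; one y-axis crossing is at y = 0.
Finally, these observations pin down the coefficients.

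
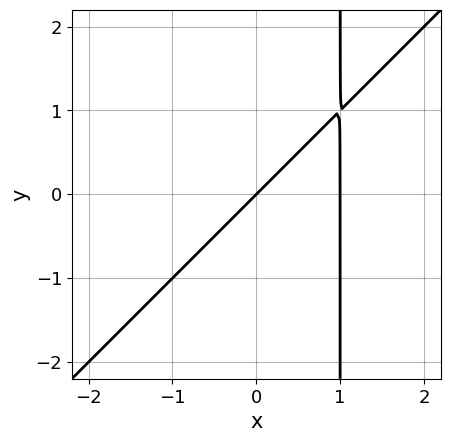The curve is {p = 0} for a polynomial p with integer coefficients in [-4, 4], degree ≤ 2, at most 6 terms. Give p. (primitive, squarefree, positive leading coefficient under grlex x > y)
First, deg p = 2.
Then, from the axis intercepts and sections: the x-axis gridline crossings are at x ∈ {0, 1}; it meets the y-axis at y = 0 (among the integer gridlines).
Finally, the integer polynomial consistent with all of this is the stated p.

x^2 - x*y - x + y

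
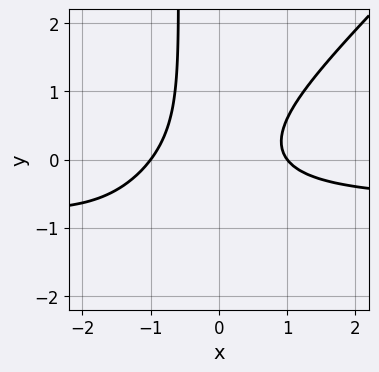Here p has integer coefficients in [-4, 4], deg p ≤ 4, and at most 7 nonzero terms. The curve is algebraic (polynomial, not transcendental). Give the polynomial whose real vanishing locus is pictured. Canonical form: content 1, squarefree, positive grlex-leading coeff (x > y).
3*x^2*y - 3*x*y^2 + 2*x^2 - 2*y^2 - 2

(a) The degree is 3 — no degree-2 curve has this shape.
(b) From the axis intercepts and sections: no y-intercept at any integer in the box; among the integer gridlines, it crosses the x-axis at x ∈ {-1, 1}.
(c) The integer polynomial consistent with all of this is the stated p.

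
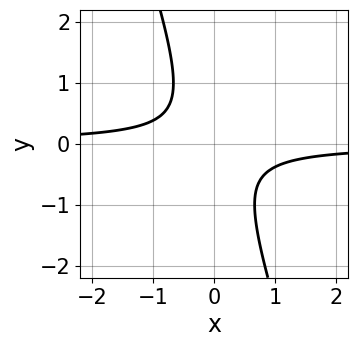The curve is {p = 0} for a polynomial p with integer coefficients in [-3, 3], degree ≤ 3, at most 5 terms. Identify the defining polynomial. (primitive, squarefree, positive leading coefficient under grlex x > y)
3*x*y + y^2 + 1

First, the degree is 2 — no degree-1 curve has this shape.
Then, checking where it meets the axes: it misses every integer gridline on the x-axis; the curve avoids every integer y-axis point in the box.
Finally, the integer polynomial consistent with all of this is the stated p.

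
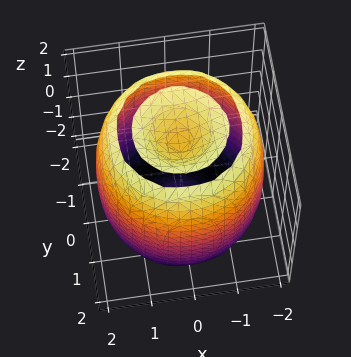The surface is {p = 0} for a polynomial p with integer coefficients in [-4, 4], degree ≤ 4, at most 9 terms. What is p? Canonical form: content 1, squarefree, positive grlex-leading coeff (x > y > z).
1. I count 2 distinct pieces. Treating them together as one polynomial.
2. deg p = 4. The shape is more complex than any degree-3 surface.
3. Symmetries: rotational symmetry about the z-axis ⇒ p depends on x, y only through x² + y².
4. From the visible intercepts: a circular section at z = -1 has radius between 1 and 2.
5. Putting this together gives p.

x^4 + 2*x^2*y^2 + y^4 - 3*x^2 - 3*y^2 + z^2 - 2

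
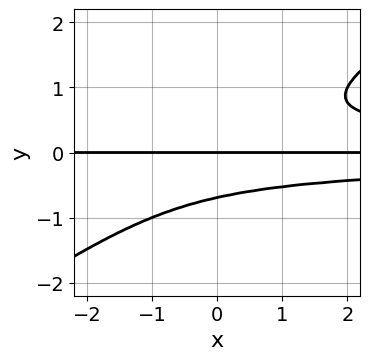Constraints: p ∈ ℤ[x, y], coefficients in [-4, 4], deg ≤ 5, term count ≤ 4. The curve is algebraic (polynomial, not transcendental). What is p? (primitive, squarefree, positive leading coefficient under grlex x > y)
2*x*y^3 - 3*y^4 - y

1. The degree is 4 — the shape is more complex than any degree-3 curve.
2. Reading off the gridlines: it crosses the y-axis at the gridline y = 0; the visible x-axis segment lies entirely on the curve.
3. The integer polynomial consistent with all of this is the stated p.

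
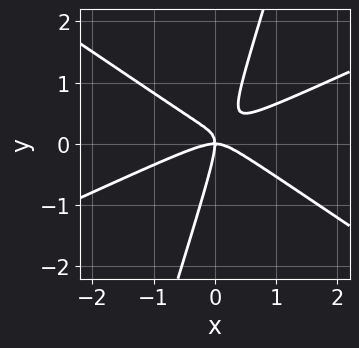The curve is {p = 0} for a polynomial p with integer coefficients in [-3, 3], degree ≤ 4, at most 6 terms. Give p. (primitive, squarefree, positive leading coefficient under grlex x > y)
(a) Degree: a generic line meets the curve in up to 3 points, so deg p = 3.
(b) Checking where it meets the axes: it meets the x-axis at x = 0 (among the integer gridlines); it meets the y-axis at y = 0 (among the integer gridlines).
(c) The integer polynomial consistent with all of this is the stated p.

x^3 - x^2*y - 3*x*y^2 + y^3 + x*y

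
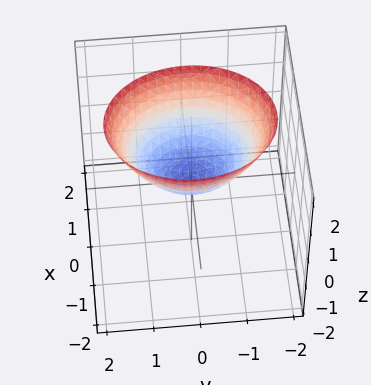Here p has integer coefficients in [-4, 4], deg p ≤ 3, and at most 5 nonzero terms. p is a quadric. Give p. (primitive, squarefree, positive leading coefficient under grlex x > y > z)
Degree: a paraboloid; a quadric, so deg p = 2.
Symmetries: mirror symmetry x ↦ −x ⇒ only even powers of x; the y ↦ −y reflection is a symmetry, so y appears only in even powers.
From the axis intercepts and sections: it meets the x-axis at x = 0 (among the integer gridlines); it meets the y-axis at y = 0 (among the integer gridlines).
The integer polynomial consistent with all of this is the stated p.

3*x^2 + 2*y^2 - 3*z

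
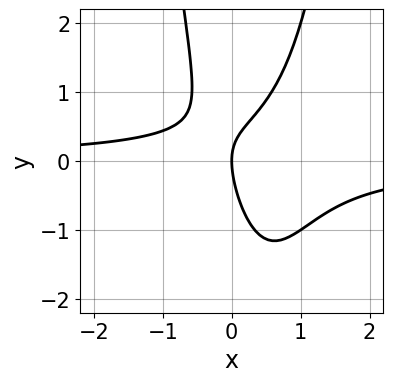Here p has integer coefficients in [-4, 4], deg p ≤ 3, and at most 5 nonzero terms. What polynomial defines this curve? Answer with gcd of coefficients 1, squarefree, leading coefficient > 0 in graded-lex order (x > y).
3*x^2*y - 2*x*y - y^2 + 2*x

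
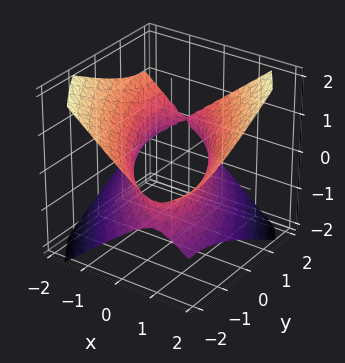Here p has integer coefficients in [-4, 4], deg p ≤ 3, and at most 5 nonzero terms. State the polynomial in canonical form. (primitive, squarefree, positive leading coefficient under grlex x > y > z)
2*x^2 + 2*x*y + y^2 - 3*z^2 - 2

(a) The degree is 2 — the shape is more complex than any degree-1 surface.
(b) From the axis intercepts and sections: it misses every integer gridline on the z-axis; the x-axis gridline crossings are at x ∈ {-1, 1}.
(c) Fitting integer coefficients to these (and the overall shape) gives p.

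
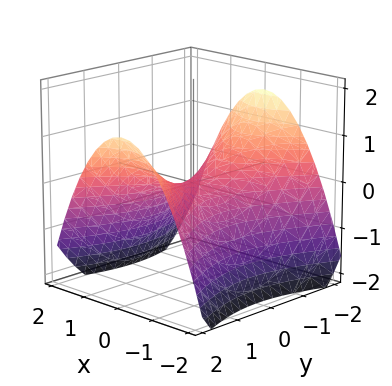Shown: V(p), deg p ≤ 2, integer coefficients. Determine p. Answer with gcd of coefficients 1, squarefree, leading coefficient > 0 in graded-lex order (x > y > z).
1. The degree is 2 — a saddle surface; a quadric.
2. Symmetries: the x ↦ −x reflection is a symmetry, so x appears only in even powers; mirror symmetry y ↦ −y ⇒ only even powers of y.
3. Against the integer gridlines: one y-axis crossing is at y = 0; it meets the x-axis at x = 0 (among the integer gridlines).
4. Together with the visible shape, these determine p as stated.

2*x^2 - y^2 + 3*z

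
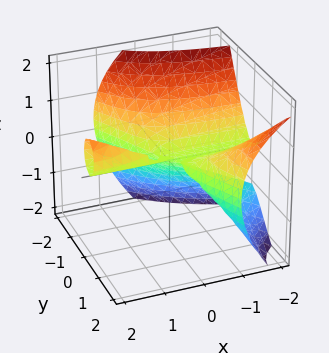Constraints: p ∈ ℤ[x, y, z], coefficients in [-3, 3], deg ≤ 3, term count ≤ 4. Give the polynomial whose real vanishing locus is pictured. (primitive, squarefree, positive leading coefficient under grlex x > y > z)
2*x*y^2 + y^3 - x*z + 2*z^2

1. deg p = 3. The shape is more complex than any degree-2 surface.
2. Against the integer gridlines: one z-axis crossing is at z = 0; one y-axis crossing is at y = 0; every point of the x-axis in the box is on the surface.
3. Assembling these constraints gives the stated polynomial.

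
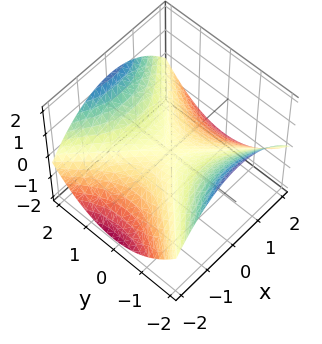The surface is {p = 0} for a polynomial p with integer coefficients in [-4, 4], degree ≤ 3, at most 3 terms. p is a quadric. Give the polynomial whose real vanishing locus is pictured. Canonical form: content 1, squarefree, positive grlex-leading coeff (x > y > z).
1. The degree is 2 — a hyperbolic paraboloid; a quadric.
2. Symmetries: mirror symmetry x ↦ −x ⇒ only even powers of x; the y ↦ −y reflection is a symmetry, so y appears only in even powers.
3. Checking where it meets the axes: one z-axis crossing is at z = 0; it crosses the y-axis at the gridline y = 0; one x-axis crossing is at x = 0.
4. Assembling these constraints gives the stated polynomial.

x^2 - y^2 + 3*z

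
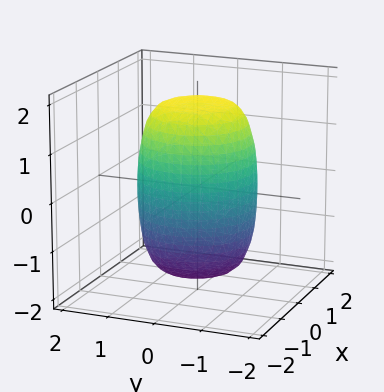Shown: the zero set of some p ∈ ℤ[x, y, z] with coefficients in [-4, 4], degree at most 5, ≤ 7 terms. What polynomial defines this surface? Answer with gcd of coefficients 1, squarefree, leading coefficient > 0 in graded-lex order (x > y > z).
2*x^4 + 4*x^2*y^2 + 2*y^4 - x^2 - y^2 + z^2 - 3

First, the degree is 4 — a generic line meets the surface in up to 4 points.
Next, symmetries: every cross-section ⟂ z is a circle, so x, y appear only via x² + y².
Then, from the axis intercepts and sections: a circular section at z = -1 has radius between 1 and 2.
Finally, putting this together gives p.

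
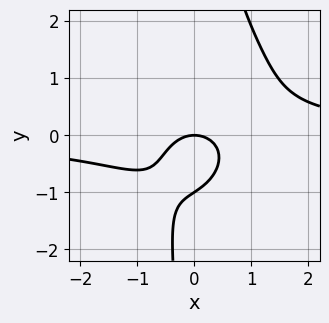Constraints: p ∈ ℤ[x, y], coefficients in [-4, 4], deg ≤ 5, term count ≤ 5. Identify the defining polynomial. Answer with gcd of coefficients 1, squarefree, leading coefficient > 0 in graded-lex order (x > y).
First, deg p = 4. No degree-3 curve has this shape.
Next, against the integer gridlines: the y-axis gridline crossings are at y ∈ {-1, 0}; it crosses the x-axis at the gridline x = 0.
Finally, together with the visible shape, these determine p as stated.

3*x^3*y + 2*x*y^3 - 3*x^2 - 3*y^2 - 3*y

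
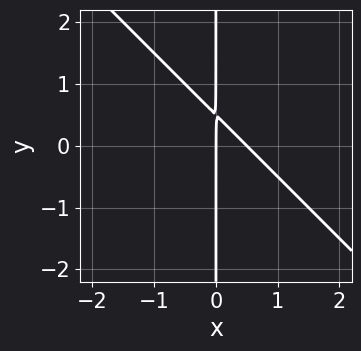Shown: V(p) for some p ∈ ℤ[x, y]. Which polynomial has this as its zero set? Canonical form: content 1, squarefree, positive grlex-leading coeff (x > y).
(a) The degree is 2 — no degree-1 curve has this shape.
(b) From the axis intercepts and sections: it crosses the x-axis at the gridline x = 0; the visible y-axis segment lies entirely on the curve.
(c) Fitting integer coefficients to these (and the overall shape) gives p.

2*x^2 + 2*x*y - x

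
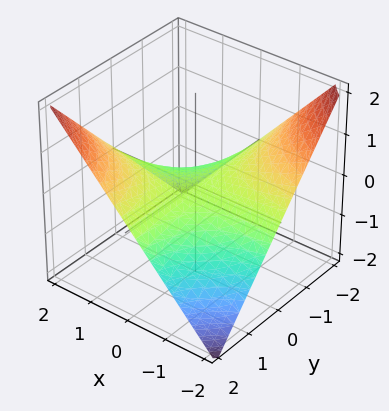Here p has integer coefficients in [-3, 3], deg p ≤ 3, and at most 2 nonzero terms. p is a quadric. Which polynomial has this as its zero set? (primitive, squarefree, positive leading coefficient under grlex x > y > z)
(a) deg p = 2. A saddle surface; a quadric.
(b) Against the integer gridlines: it crosses the z-axis at the gridline z = 0; the visible x-axis segment lies entirely on the surface.
(c) The integer polynomial consistent with all of this is the stated p. Check: (0, -2, 0) on the y-axis lies on the surface, and p(0, -2, 0) = 0. ✓

x*y - 2*z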